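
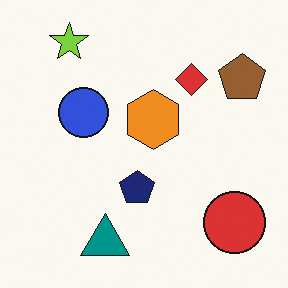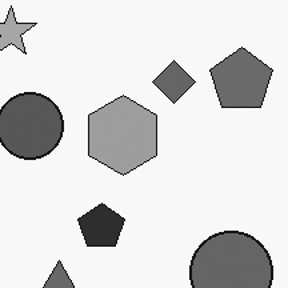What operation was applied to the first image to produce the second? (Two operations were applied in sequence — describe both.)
Converted to grayscale, then cropped to a modestly smaller region and rescaled.

All color is removed — every shape is now a shade of grey. The visible shapes are larger and the field of view is narrower; shapes near the original edges may be partly or wholly outside the frame — a crop-and-rescale.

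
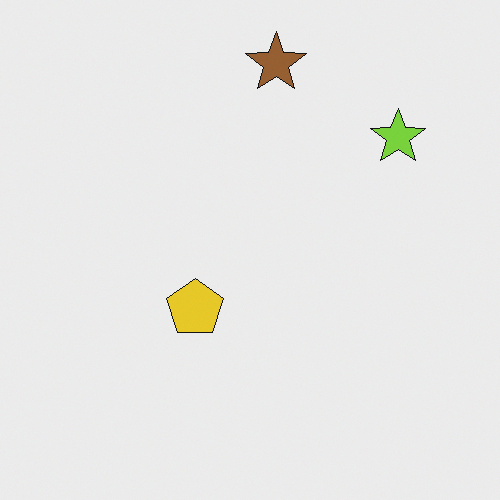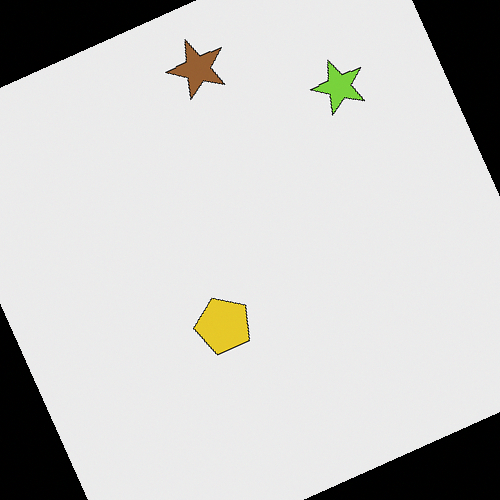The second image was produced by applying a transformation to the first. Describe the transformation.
This is the original image rotated counter-clockwise by a clearly visible amount.

Every shape is tilted by the same angle and the image corners show triangular fill wedges — a whole-image rotation by a non-right angle.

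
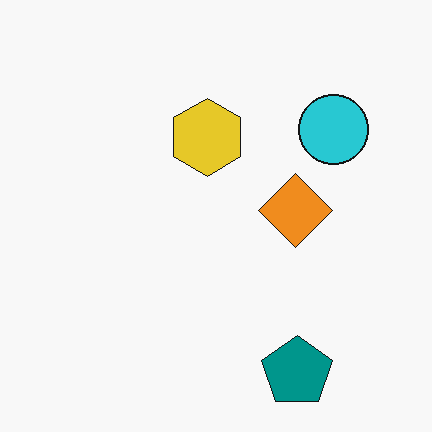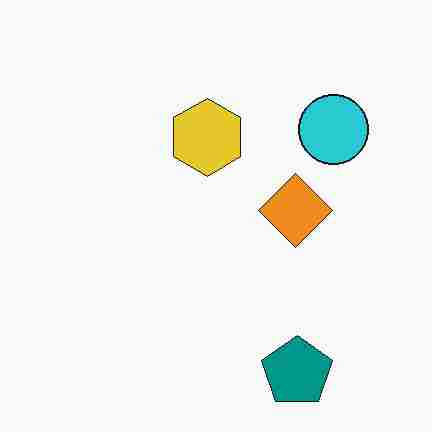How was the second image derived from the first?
The image was heavily JPEG-compressed with obvious blocking artifacts.

Blocky 8×8 compression artifacts appear around shape edges and the flat background shows ringing — characteristic JPEG degradation.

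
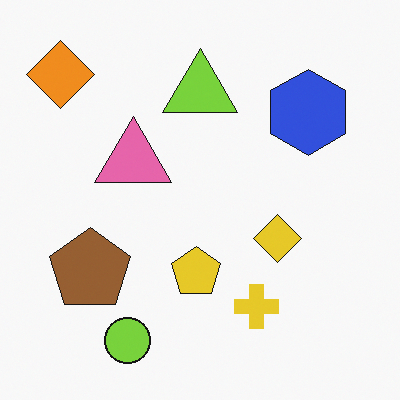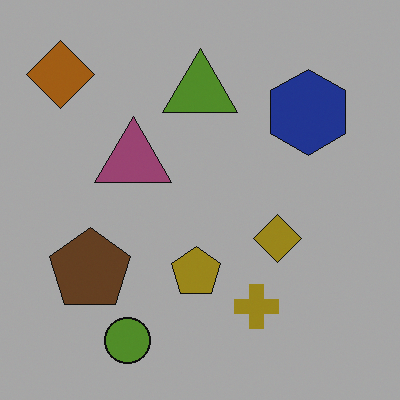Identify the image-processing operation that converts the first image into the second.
The image was darkened a lot.

Every pixel — background and shapes alike — is uniformly darkened.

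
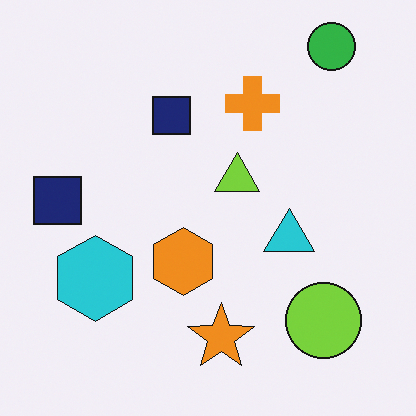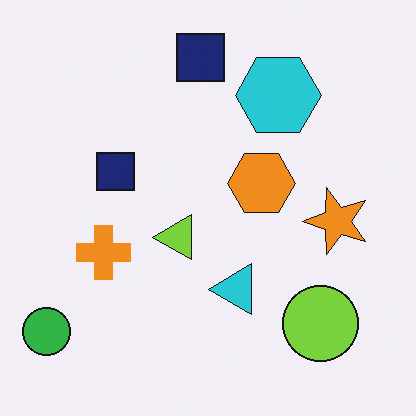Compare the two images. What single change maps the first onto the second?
The transformation is: transposed (reflected across the top-left ↔ bottom-right diagonal).

Shapes have swapped their row and column positions — what was in the top-right is now in the bottom-left — a diagonal reflection.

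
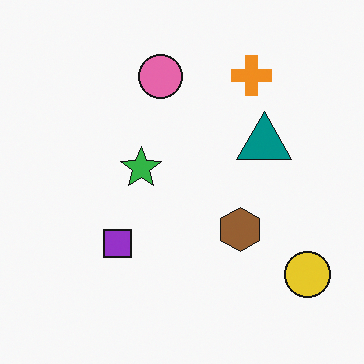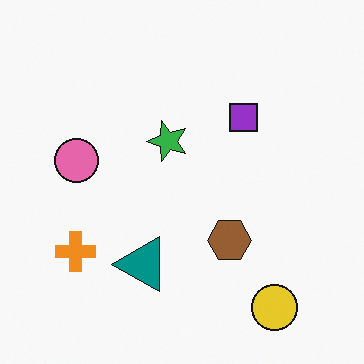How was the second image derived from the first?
This is the original image transposed (reflected across the top-left ↔ bottom-right diagonal).

Shapes have swapped their row and column positions — what was in the top-right is now in the bottom-left — a diagonal reflection.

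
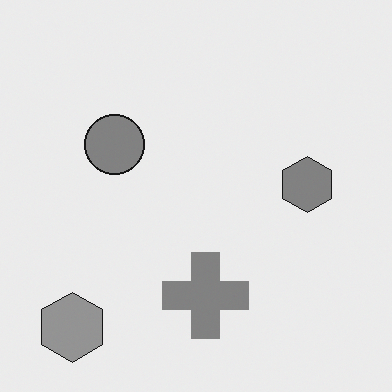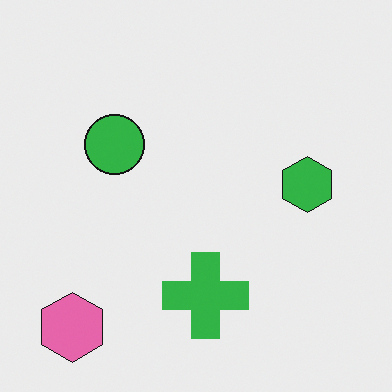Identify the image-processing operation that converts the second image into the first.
The image was converted to grayscale.

All color is removed — every shape is now a shade of grey.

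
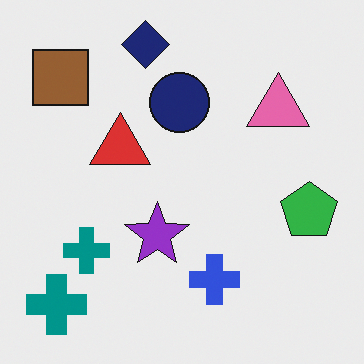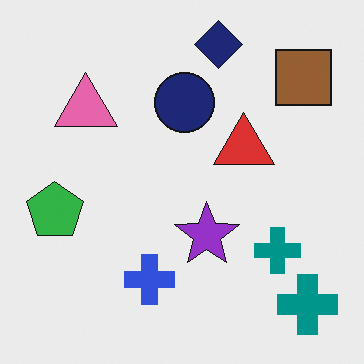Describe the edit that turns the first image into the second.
The transformation is: flipped horizontally (left ↔ right).

The green pentagon is in the right of the first image and the left of the second — shapes on opposite sides of the vertical midline have swapped in a mirror flip.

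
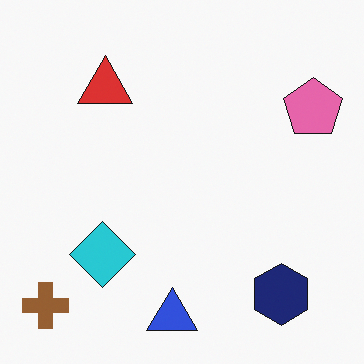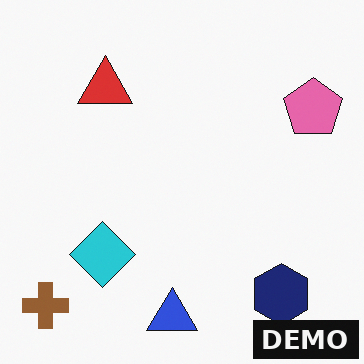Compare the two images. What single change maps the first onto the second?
The image was watermarked with the text "DEMO" in the lower-right corner.

A dark label reading "DEMO" appears in the lower-right corner.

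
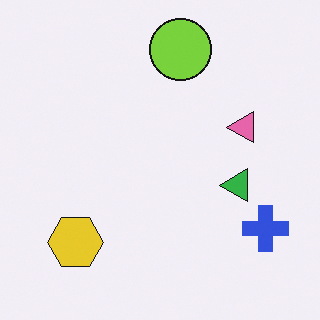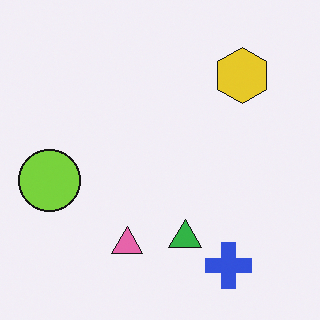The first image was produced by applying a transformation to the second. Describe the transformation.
This is the original image transposed (reflected across the top-left ↔ bottom-right diagonal).

Shapes have swapped their row and column positions — what was in the top-right is now in the bottom-left — a diagonal reflection.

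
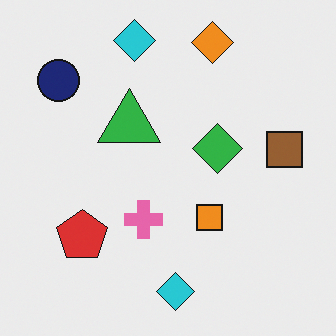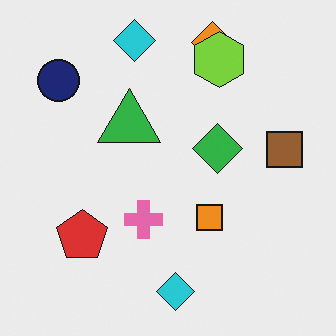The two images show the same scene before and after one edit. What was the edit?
It was overlaid with an additional lime hexagon.

A lime hexagon appears in the second image that is absent from the first.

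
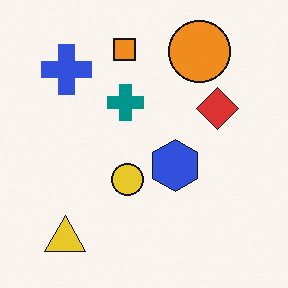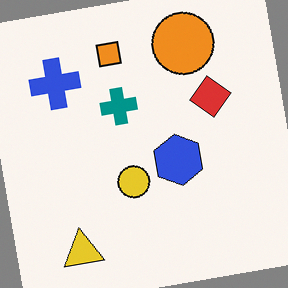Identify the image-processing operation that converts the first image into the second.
This is the original image rotated counter-clockwise by a slight angle.

Every shape is tilted by the same angle and the image corners show triangular fill wedges — a whole-image rotation by a non-right angle.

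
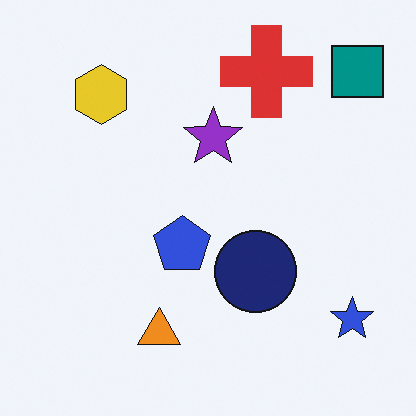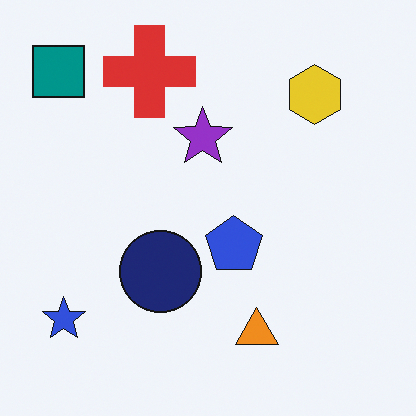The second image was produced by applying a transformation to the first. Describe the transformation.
The second image is the first flipped horizontally (left ↔ right).

The teal square is in the top-right of the first image and the top-left of the second — shapes on opposite sides of the vertical midline have swapped in a mirror flip.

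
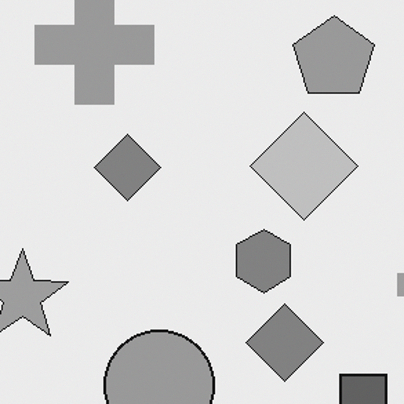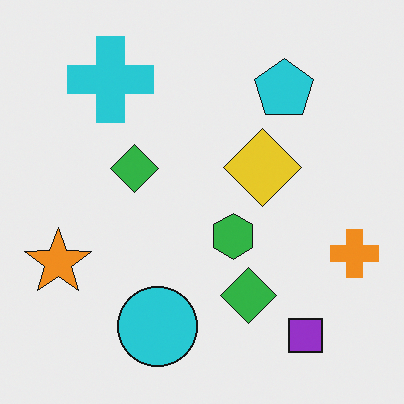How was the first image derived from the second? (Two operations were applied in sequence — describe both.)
The image was cropped to a modestly smaller region and rescaled, then converted to grayscale.

The visible shapes are larger and the field of view is narrower; shapes near the original edges may be partly or wholly outside the frame — a crop-and-rescale. All color is removed — every shape is now a shade of grey.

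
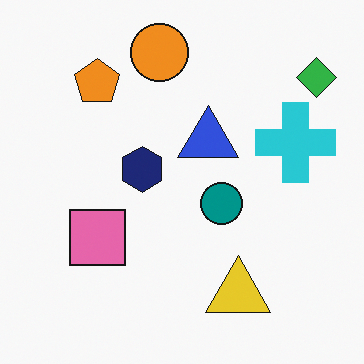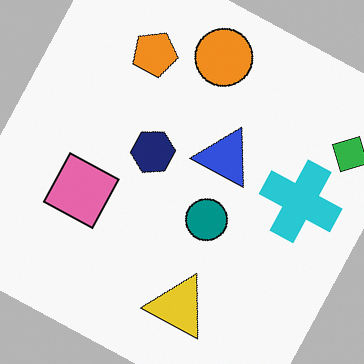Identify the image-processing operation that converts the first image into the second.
This is the original image rotated clockwise by a clearly visible amount.

Every shape is tilted by the same angle and the image corners show triangular fill wedges — a whole-image rotation by a non-right angle.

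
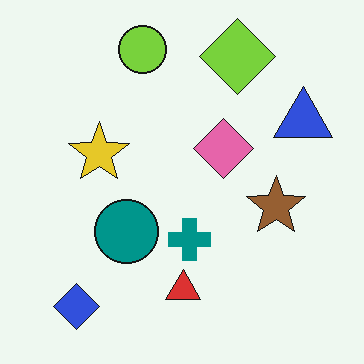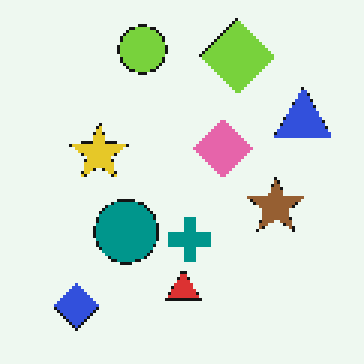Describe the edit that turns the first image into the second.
The second image is the first mildly pixelated.

Shapes are reduced to large square blocks; fine edges and outlines are lost — a downscale-then-upscale (mosaic) effect.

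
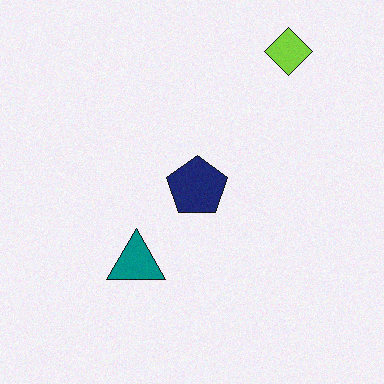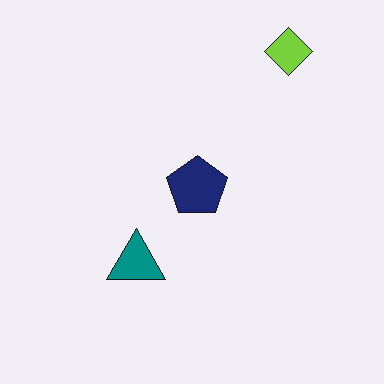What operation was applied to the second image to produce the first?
This is the original image degraded with light additive noise.

Random speckle covers the whole image, including the flat background.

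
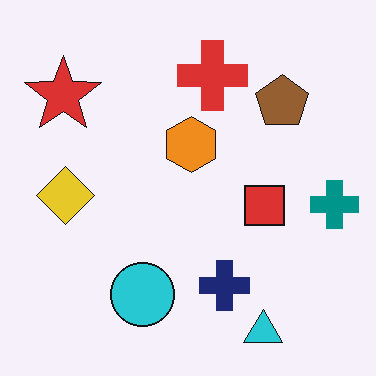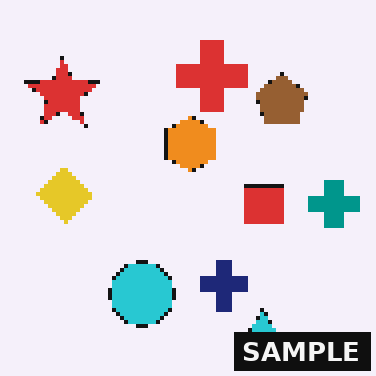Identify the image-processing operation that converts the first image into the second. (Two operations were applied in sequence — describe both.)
The transformation is: mildly pixelated, then watermarked with the text "SAMPLE" in the lower-right corner.

Shapes are reduced to large square blocks; fine edges and outlines are lost — a downscale-then-upscale (mosaic) effect. A dark label reading "SAMPLE" appears in the lower-right corner.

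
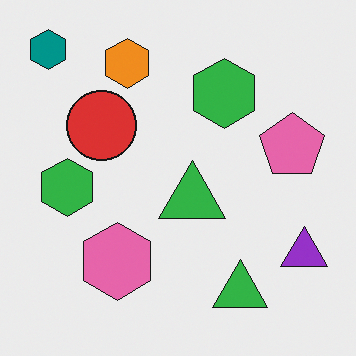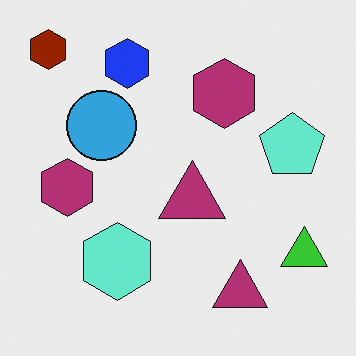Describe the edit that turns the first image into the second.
It was hue-shifted by a large amount.

Every shape's color has rotated by the same amount around the hue wheel — a uniform hue shift.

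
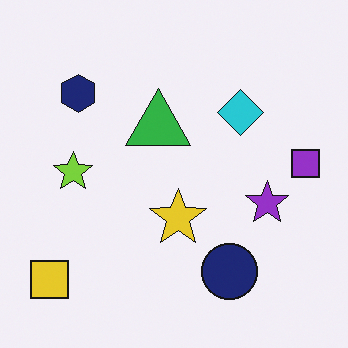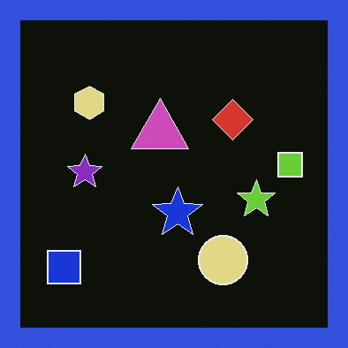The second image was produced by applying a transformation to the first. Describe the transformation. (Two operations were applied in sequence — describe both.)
The second image is the first color-inverted (negative), then framed with a blue border.

The light background has become dark and every shape's color is its complement — a photographic negative. A solid blue frame runs around the edge of the second image, with the content slightly shrunk inside it.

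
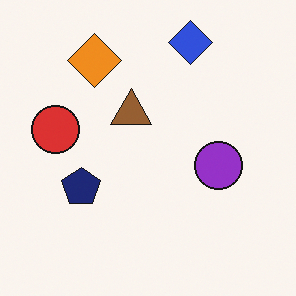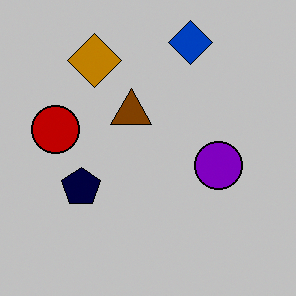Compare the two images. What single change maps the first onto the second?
The second image is the first heavily posterized to just a handful of flat colors.

Each flat color has snapped to a coarser quantized level — most visibly, the near-white background has dropped to a flat grey.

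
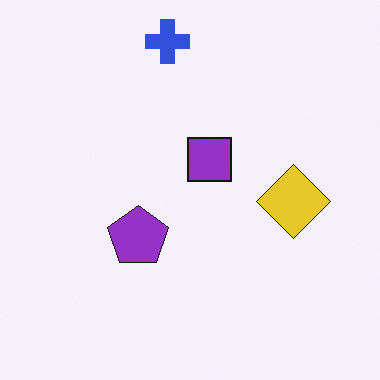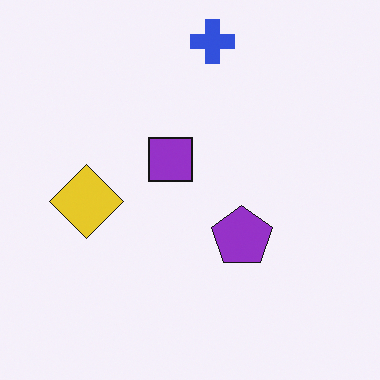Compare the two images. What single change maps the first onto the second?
The transformation is: flipped horizontally (left ↔ right).

The yellow diamond is in the right of the first image and the left of the second — shapes on opposite sides of the vertical midline have swapped in a mirror flip.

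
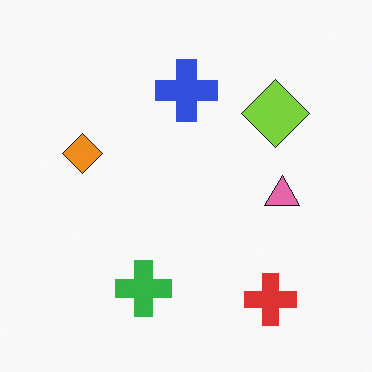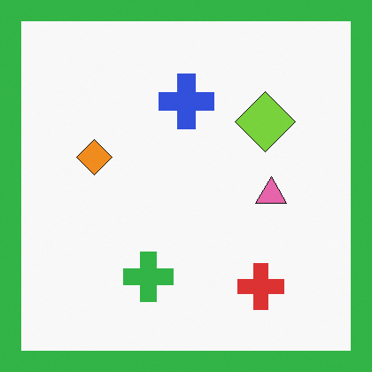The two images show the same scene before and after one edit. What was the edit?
It was framed with a green border.

A solid green frame runs around the edge of the second image, with the content slightly shrunk inside it.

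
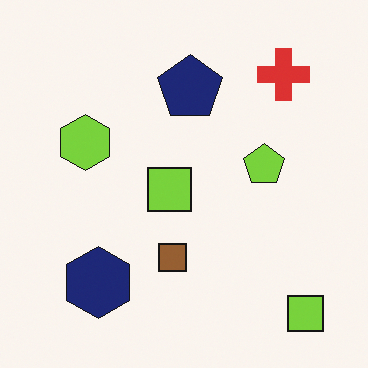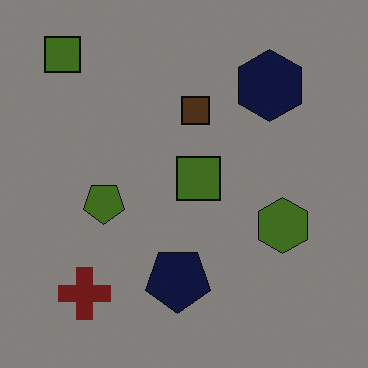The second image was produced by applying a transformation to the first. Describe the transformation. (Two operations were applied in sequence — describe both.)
The second image is the first rotated 180°, then noticeably darkened.

The red cross sits in the top-right of the first image and the bottom-left of the second — consistent with a whole-image 180° rotation. Every pixel — background and shapes alike — is uniformly darkened.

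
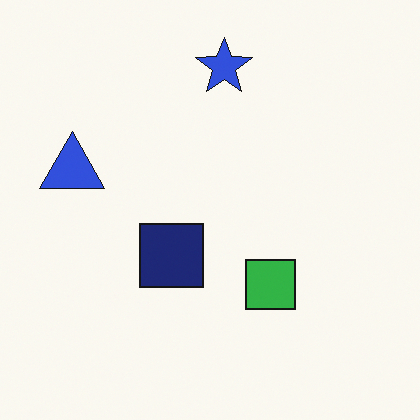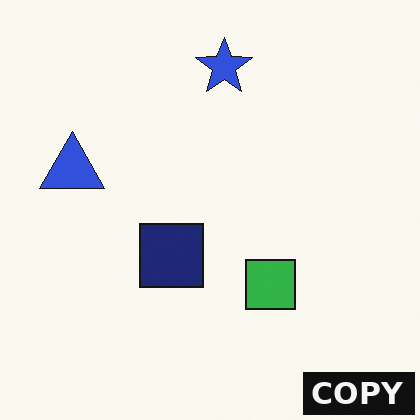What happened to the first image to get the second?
The image was watermarked with the text "COPY" in the lower-right corner.

A dark label reading "COPY" appears in the lower-right corner.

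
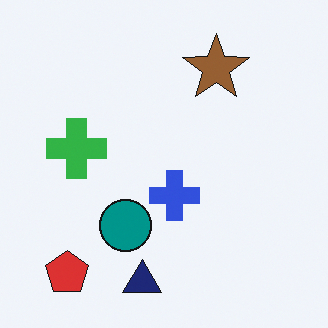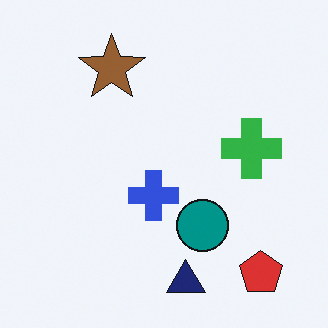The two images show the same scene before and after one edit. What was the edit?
The image was flipped horizontally (left ↔ right).

The red pentagon is in the bottom-left of the first image and the bottom-right of the second — shapes on opposite sides of the vertical midline have swapped in a mirror flip.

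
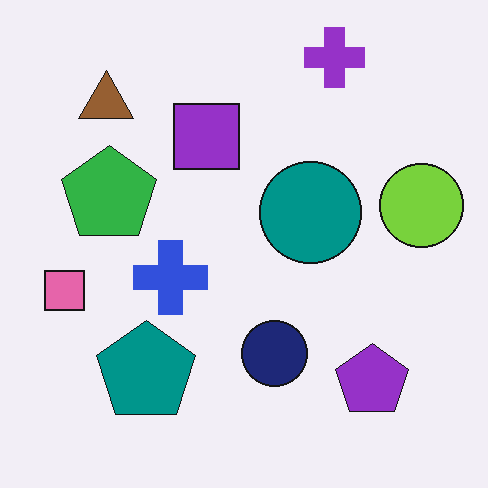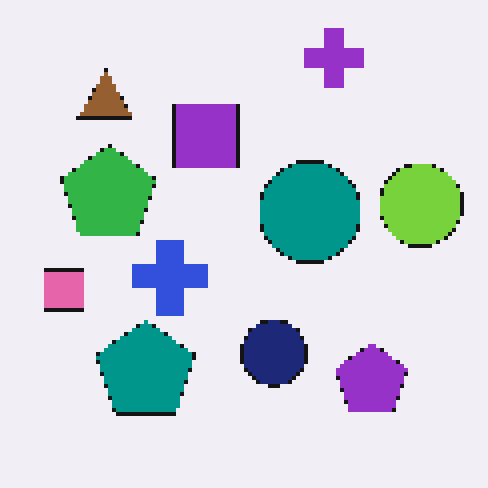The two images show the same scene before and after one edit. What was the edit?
The second image is the first lightly pixelated (a mild mosaic effect).

Shapes are reduced to large square blocks; fine edges and outlines are lost — a downscale-then-upscale (mosaic) effect.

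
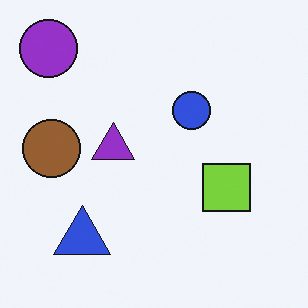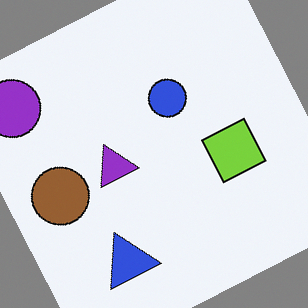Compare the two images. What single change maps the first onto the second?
Rotated counter-clockwise by a moderate amount.

Every shape is tilted by the same angle and the image corners show triangular fill wedges — a whole-image rotation by a non-right angle.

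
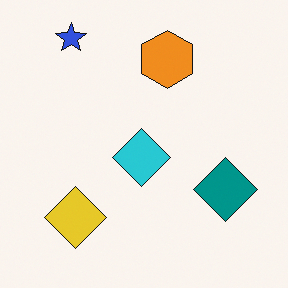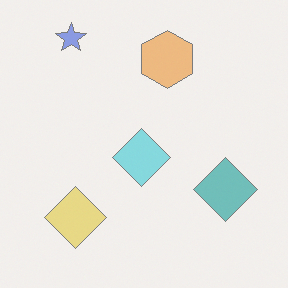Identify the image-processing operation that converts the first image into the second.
The image was given much lower contrast.

Tones are pushed toward mid-grey across the whole image — a global contrast change.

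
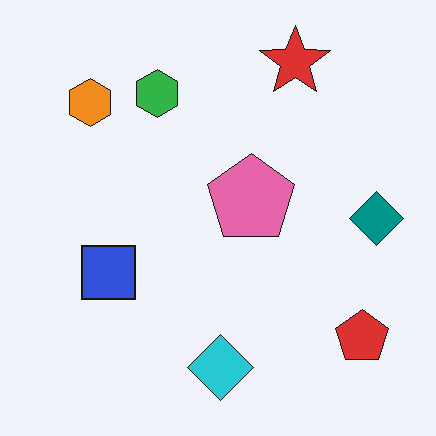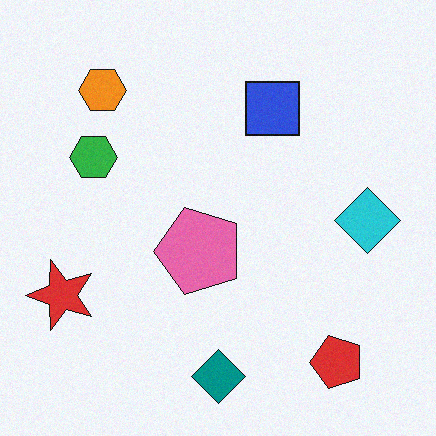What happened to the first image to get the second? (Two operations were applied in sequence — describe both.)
The image was transposed (reflected across the top-left ↔ bottom-right diagonal), then degraded with light additive noise.

Shapes have swapped their row and column positions — what was in the top-right is now in the bottom-left — a diagonal reflection. Random speckle covers the whole image, including the flat background.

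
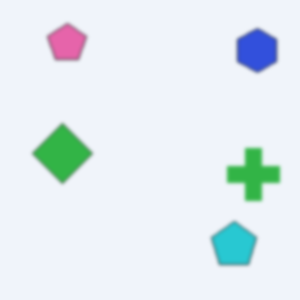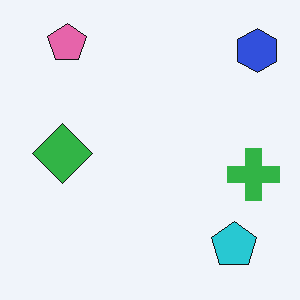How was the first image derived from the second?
Slightly softened.

Shape edges and outlines are uniformly softened across the whole image.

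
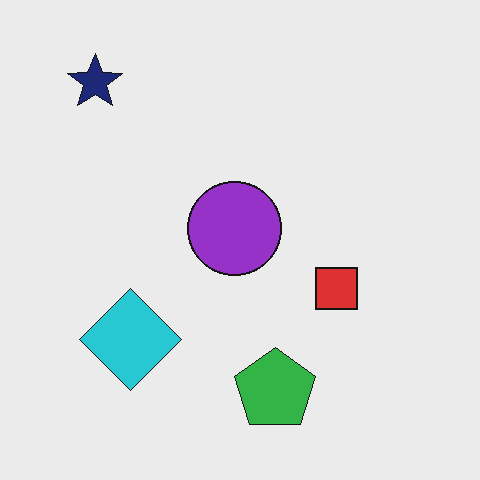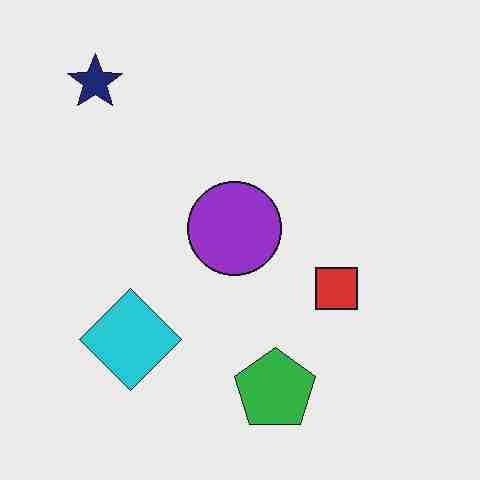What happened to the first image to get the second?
The second image is the first heavily JPEG-compressed with obvious blocking artifacts.

Blocky 8×8 compression artifacts appear around shape edges and the flat background shows ringing — characteristic JPEG degradation.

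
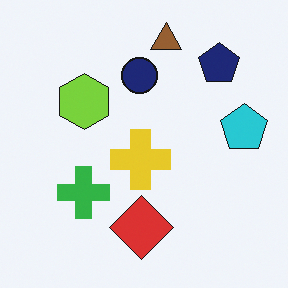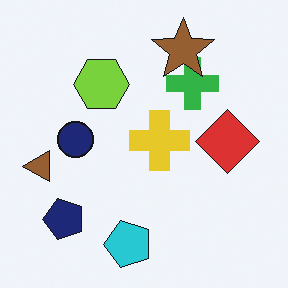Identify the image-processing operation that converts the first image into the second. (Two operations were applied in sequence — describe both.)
The image was transposed (reflected across the top-left ↔ bottom-right diagonal), then overlaid with an additional brown star.

Shapes have swapped their row and column positions — what was in the top-right is now in the bottom-left — a diagonal reflection. A brown star appears in the second image that is absent from the first.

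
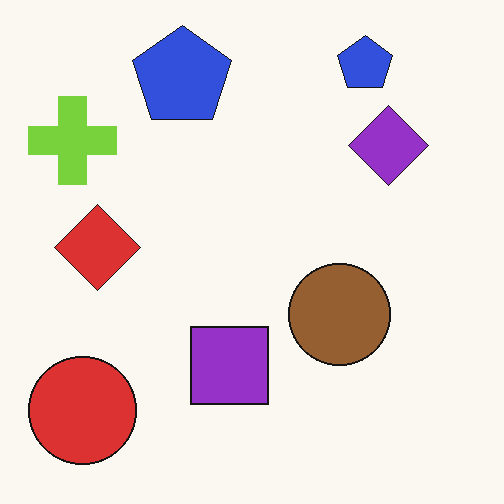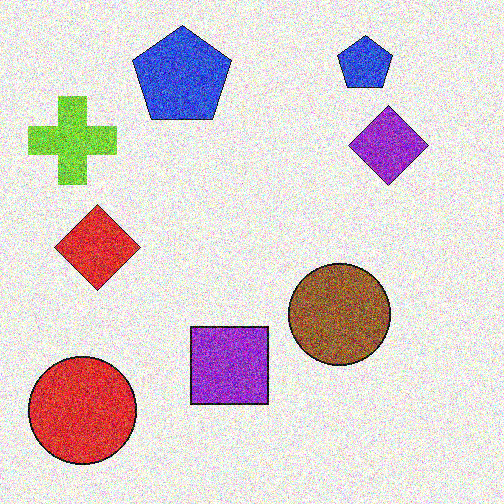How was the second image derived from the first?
This is the original image degraded with strong gaussian noise.

Random speckle covers the whole image, including the flat background.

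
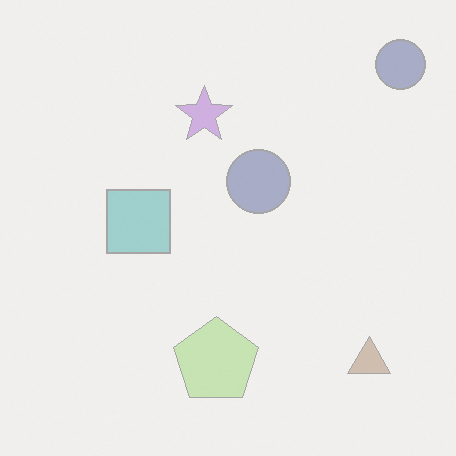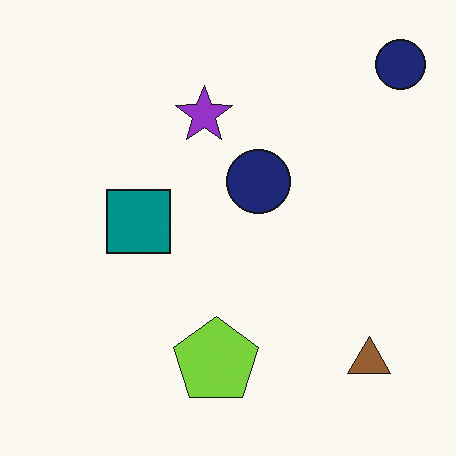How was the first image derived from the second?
The transformation is: washed out (contrast reduced).

Tones are pushed toward mid-grey across the whole image — a global contrast change.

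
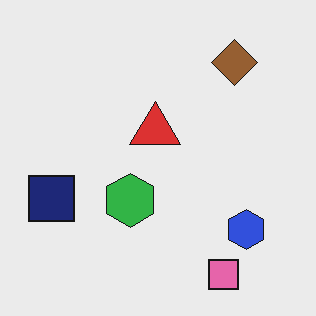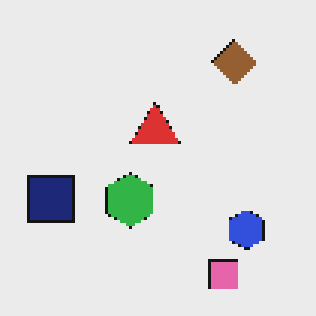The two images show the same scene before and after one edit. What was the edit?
The image was lightly pixelated (a mild mosaic effect).

Shapes are reduced to large square blocks; fine edges and outlines are lost — a downscale-then-upscale (mosaic) effect.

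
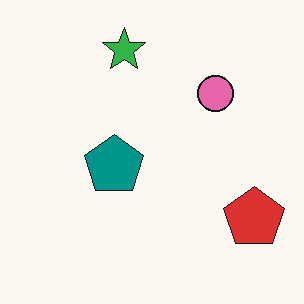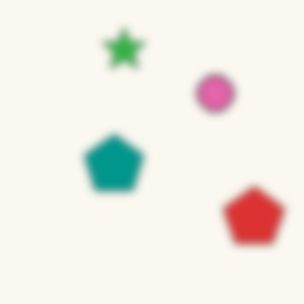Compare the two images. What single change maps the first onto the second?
This is the original image noticeably gaussian-blurred.

Shape edges and outlines are uniformly softened across the whole image.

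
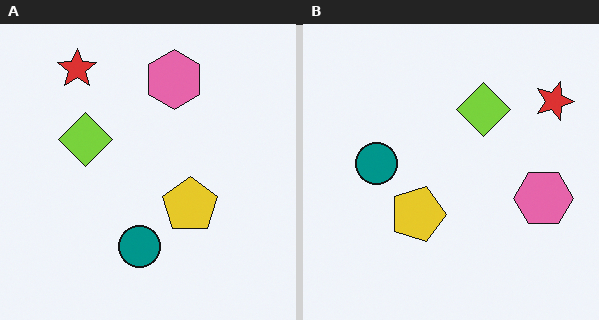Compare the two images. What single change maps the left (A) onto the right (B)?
The transformation is: rotated 90° clockwise.

The red star sits in the top-left of the left (A) image and the top-right of the right (B) — consistent with a whole-image 90° clockwise rotation.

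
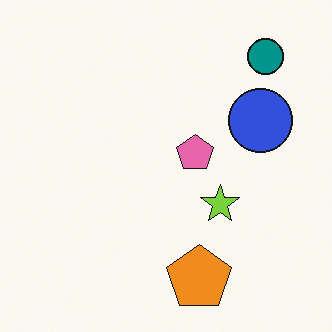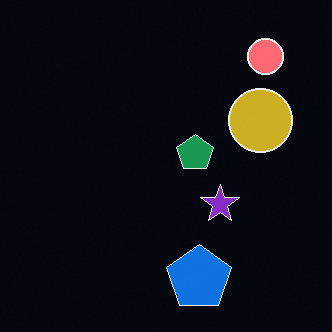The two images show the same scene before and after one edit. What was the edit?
The image was color-inverted (negative).

The light background has become dark and every shape's color is its complement — a photographic negative.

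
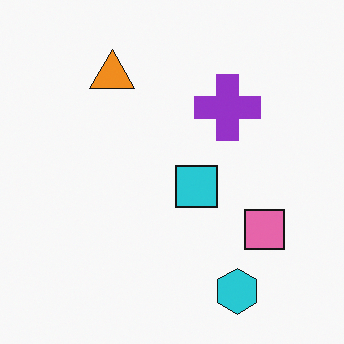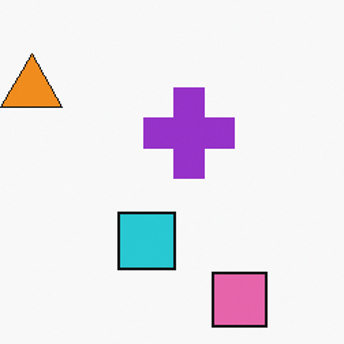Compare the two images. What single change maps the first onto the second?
The transformation is: cropped slightly and scaled back up.

The visible shapes are larger and the field of view is narrower; shapes near the original edges may be partly or wholly outside the frame — a crop-and-rescale.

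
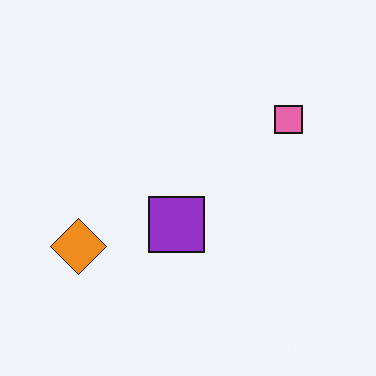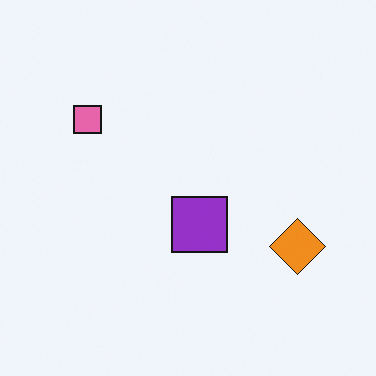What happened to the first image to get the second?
The transformation is: flipped horizontally (left ↔ right).

The orange diamond is in the left of the first image and the right of the second — shapes on opposite sides of the vertical midline have swapped in a mirror flip.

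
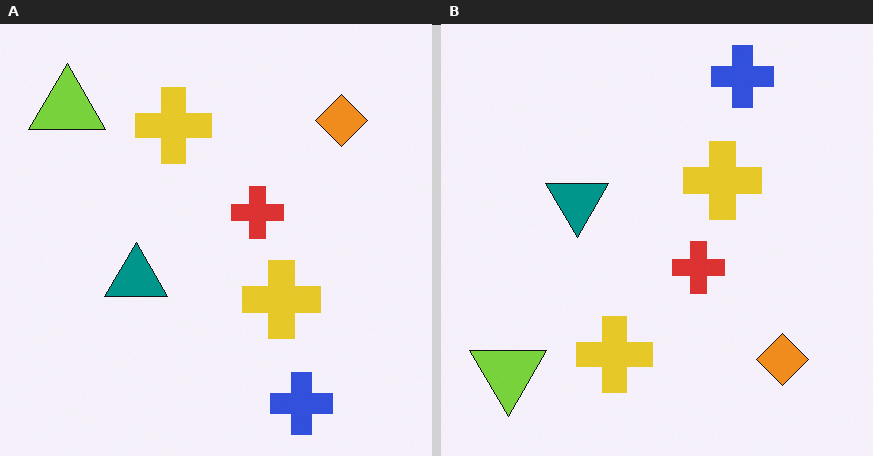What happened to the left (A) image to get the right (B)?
The transformation is: flipped vertically (top ↔ bottom).

The blue cross is in the bottom-right of the left (A) image and the top-right of the right (B) — shapes on opposite sides of the horizontal midline have swapped in a mirror flip.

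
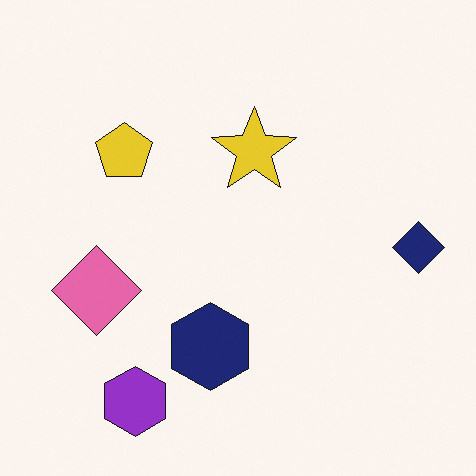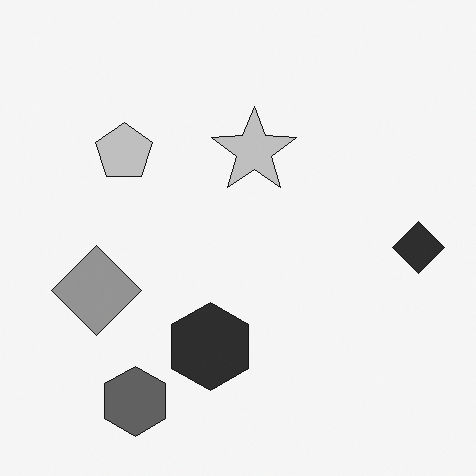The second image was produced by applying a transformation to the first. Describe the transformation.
The second image is the first converted to grayscale.

All color is removed — every shape is now a shade of grey.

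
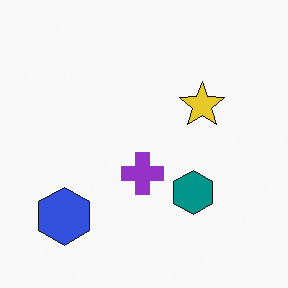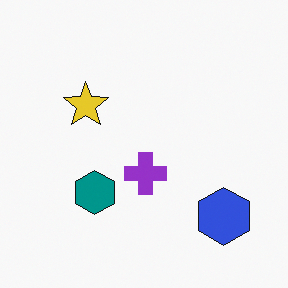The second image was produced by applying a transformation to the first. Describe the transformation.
The transformation is: flipped horizontally (left ↔ right).

The blue hexagon is in the bottom-left of the first image and the bottom-right of the second — shapes on opposite sides of the vertical midline have swapped in a mirror flip.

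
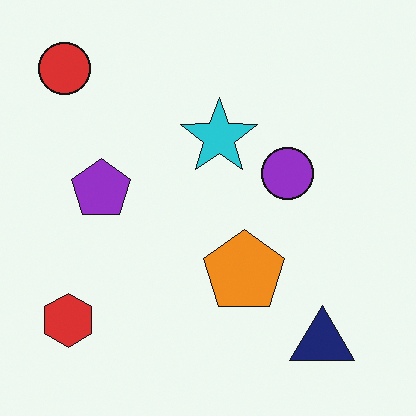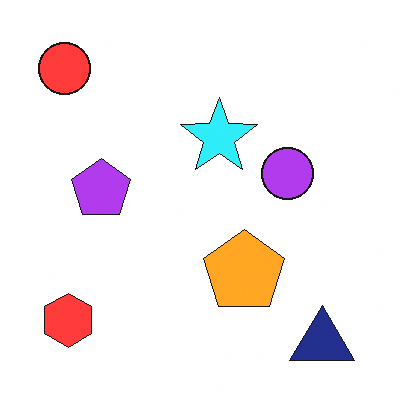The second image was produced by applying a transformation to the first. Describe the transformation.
The second image is the first brightened a little.

Every pixel — background and shapes alike — is uniformly brightened.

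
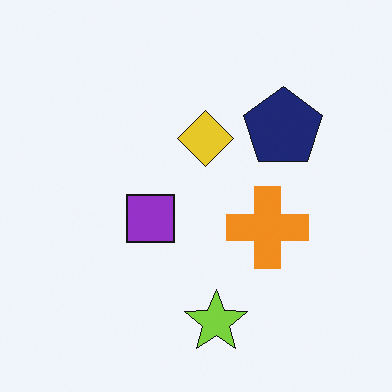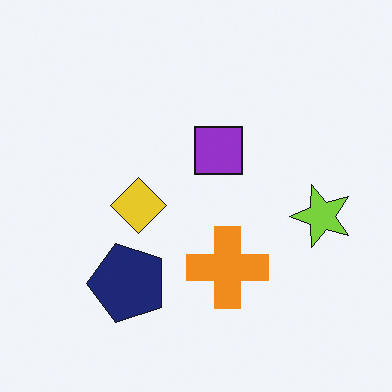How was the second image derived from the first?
The image was transposed (reflected across the top-left ↔ bottom-right diagonal).

Shapes have swapped their row and column positions — what was in the top-right is now in the bottom-left — a diagonal reflection.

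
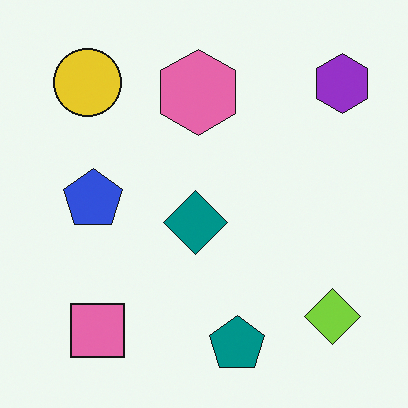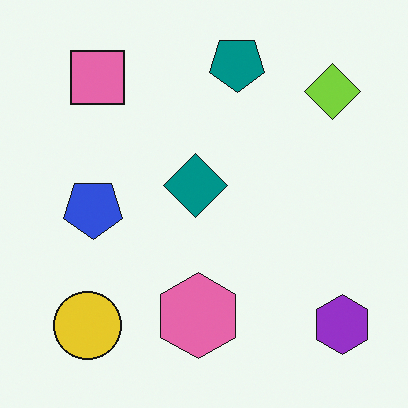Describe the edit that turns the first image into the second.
The image was flipped vertically (top ↔ bottom).

The teal pentagon is in the bottom of the first image and the top of the second — shapes on opposite sides of the horizontal midline have swapped in a mirror flip.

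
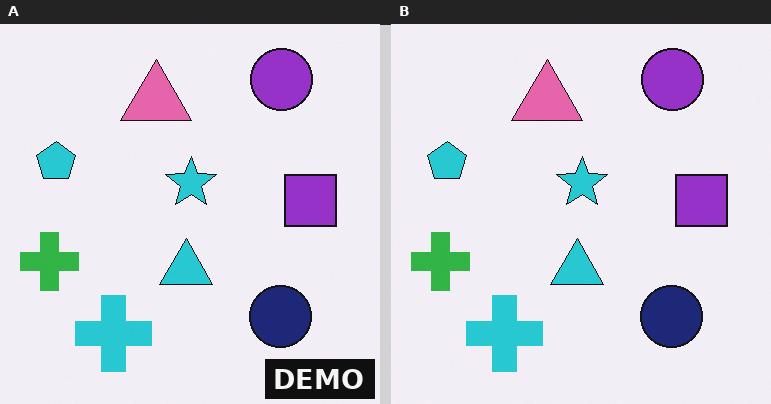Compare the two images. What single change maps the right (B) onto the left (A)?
The left (A) image is the right (B) watermarked with the text "DEMO" in the lower-right corner.

A dark label reading "DEMO" appears in the lower-right corner.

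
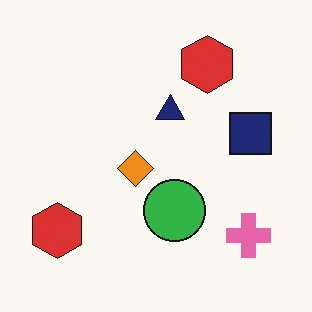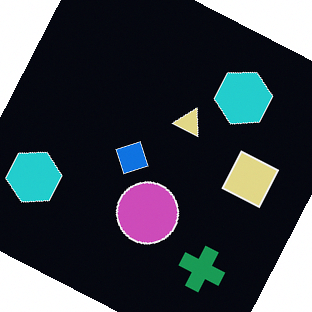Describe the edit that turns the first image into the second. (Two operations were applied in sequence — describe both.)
The transformation is: rotated clockwise by a clearly visible amount, then color-inverted (negative).

Every shape is tilted by the same angle and the image corners show triangular fill wedges — a whole-image rotation by a non-right angle. The light background has become dark and every shape's color is its complement — a photographic negative.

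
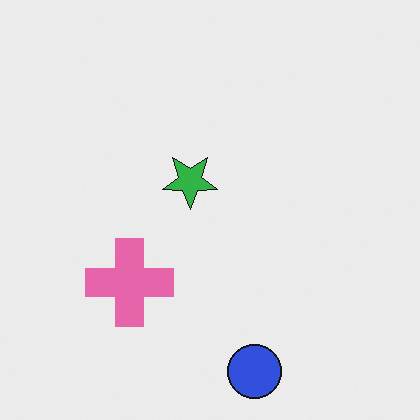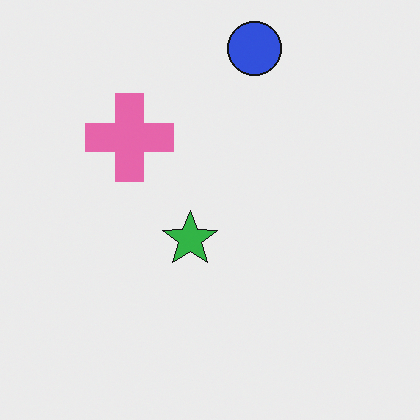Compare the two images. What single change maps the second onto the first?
The transformation is: flipped vertically (top ↔ bottom).

The blue circle is in the top of the second image and the bottom of the first — shapes on opposite sides of the horizontal midline have swapped in a mirror flip.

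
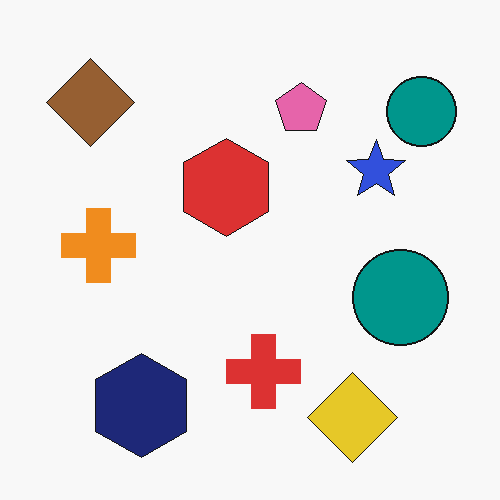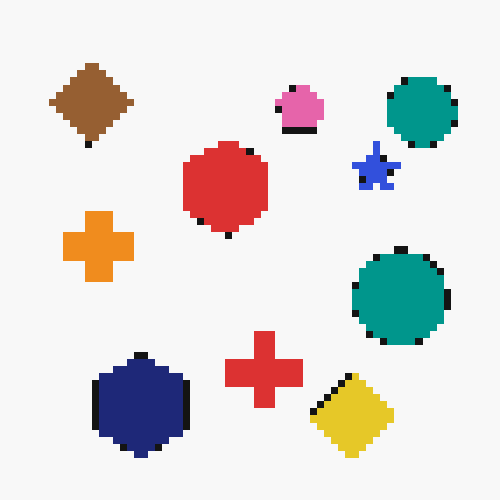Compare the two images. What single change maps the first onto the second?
The image was moderately pixelated.

Shapes are reduced to large square blocks; fine edges and outlines are lost — a downscale-then-upscale (mosaic) effect.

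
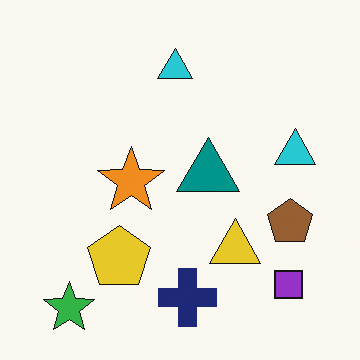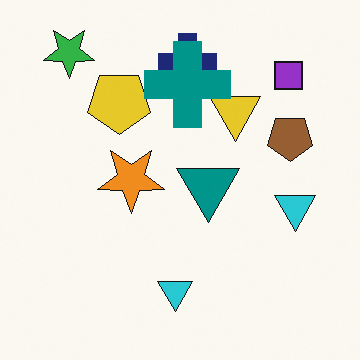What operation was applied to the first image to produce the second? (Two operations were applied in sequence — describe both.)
It was flipped vertically (top ↔ bottom), then overlaid with an additional teal cross.

The green star is in the bottom-left of the first image and the top-left of the second — shapes on opposite sides of the horizontal midline have swapped in a mirror flip. A teal cross appears in the second image that is absent from the first.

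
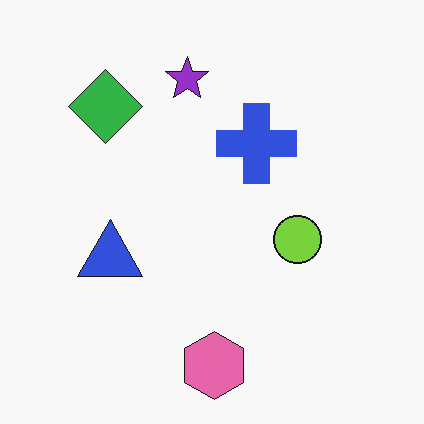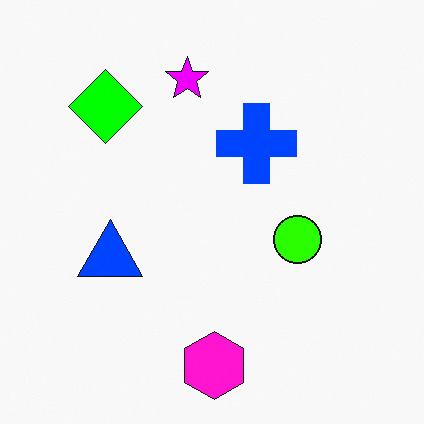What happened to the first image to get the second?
The second image is the first heavily oversaturated.

All colors are more vivid — a global saturation change.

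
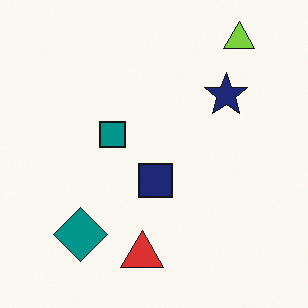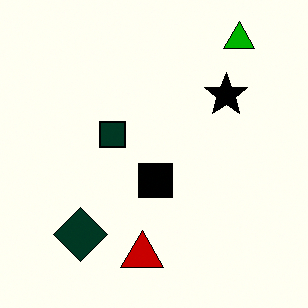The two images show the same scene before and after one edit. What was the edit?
It was given much higher contrast.

Tones are pushed away from mid-grey across the whole image — a global contrast change.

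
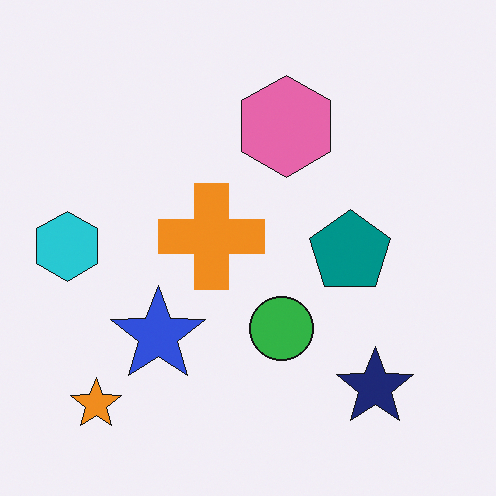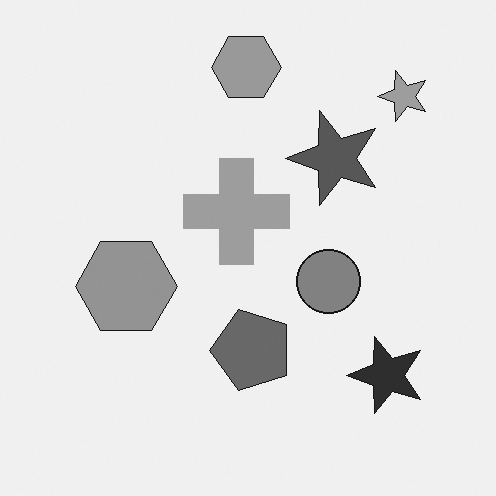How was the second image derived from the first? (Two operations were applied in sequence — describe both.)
The image was transposed (reflected across the top-left ↔ bottom-right diagonal), then converted to grayscale.

Shapes have swapped their row and column positions — what was in the top-right is now in the bottom-left — a diagonal reflection. All color is removed — every shape is now a shade of grey.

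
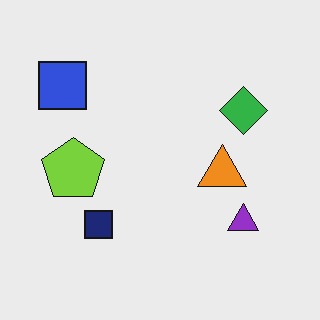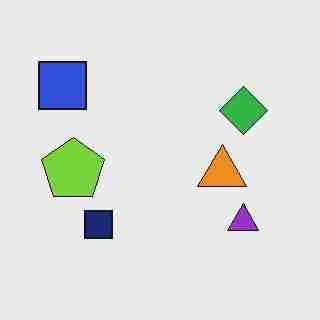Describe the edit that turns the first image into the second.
Heavily JPEG-compressed with obvious blocking artifacts.

Blocky 8×8 compression artifacts appear around shape edges and the flat background shows ringing — characteristic JPEG degradation.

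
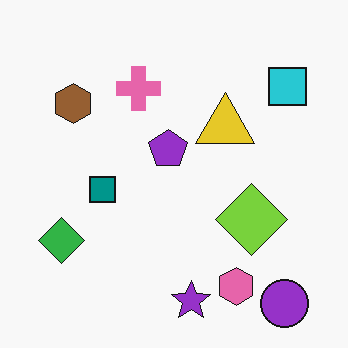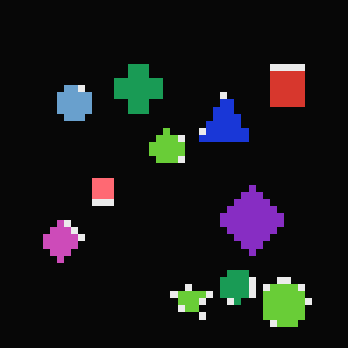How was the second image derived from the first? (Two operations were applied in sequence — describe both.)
The transformation is: moderately pixelated, then color-inverted (negative).

Shapes are reduced to large square blocks; fine edges and outlines are lost — a downscale-then-upscale (mosaic) effect. The light background has become dark and every shape's color is its complement — a photographic negative.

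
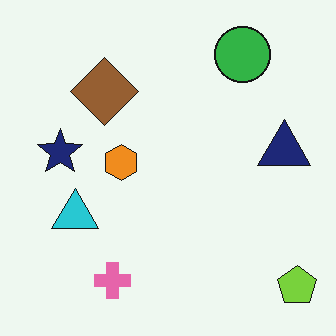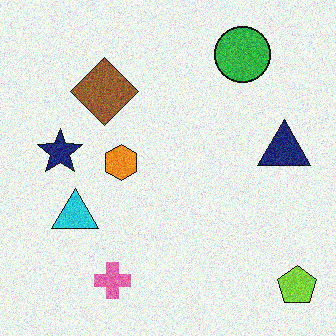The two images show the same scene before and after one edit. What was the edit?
The image was degraded with moderate additive noise.

Random speckle covers the whole image, including the flat background.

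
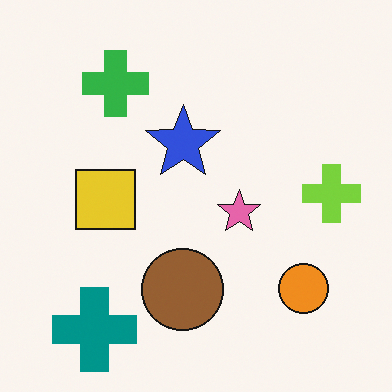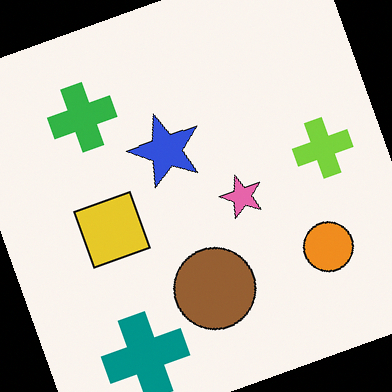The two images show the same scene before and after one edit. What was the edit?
The transformation is: rotated counter-clockwise by a clearly visible amount.

Every shape is tilted by the same angle and the image corners show triangular fill wedges — a whole-image rotation by a non-right angle.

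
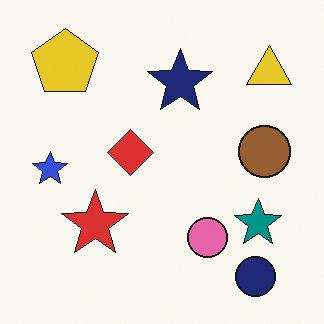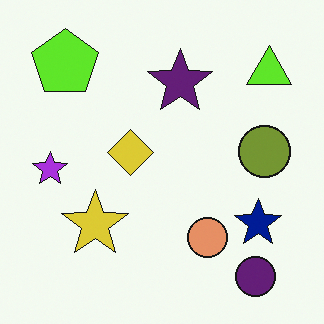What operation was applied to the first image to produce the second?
Hue-shifted by a small amount.

Every shape's color has rotated by the same amount around the hue wheel — a uniform hue shift.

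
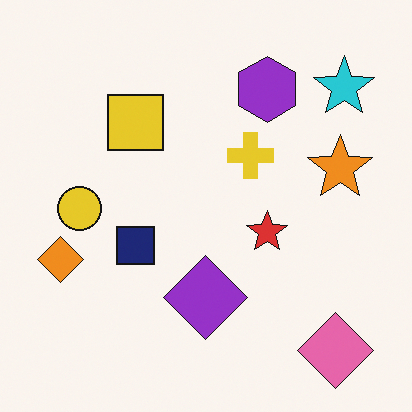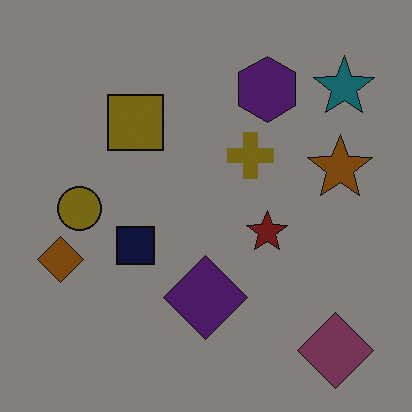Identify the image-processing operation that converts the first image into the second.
This is the original image substantially darkened.

Every pixel — background and shapes alike — is uniformly darkened.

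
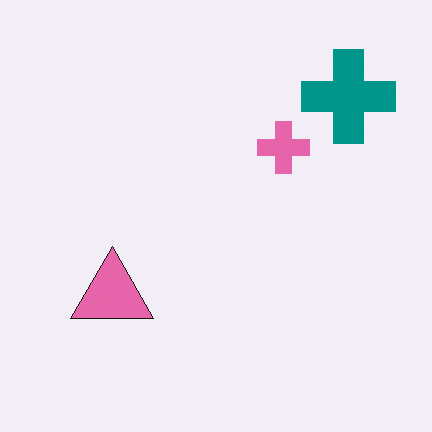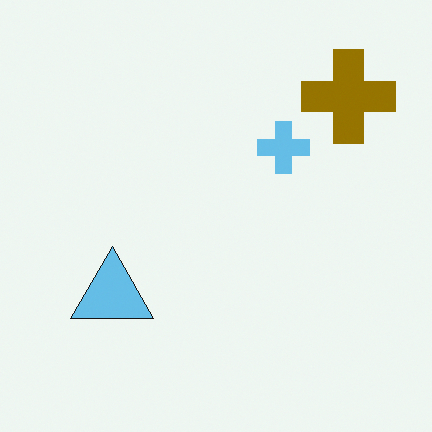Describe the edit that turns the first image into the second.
This is the original image hue-shifted through roughly half the color wheel.

Every shape's color has rotated by the same amount around the hue wheel — a uniform hue shift.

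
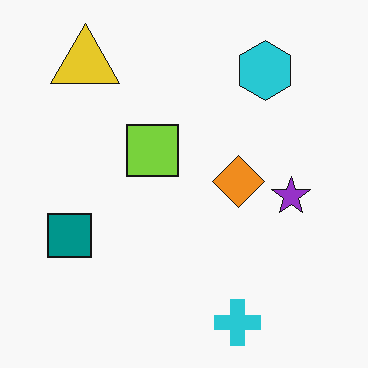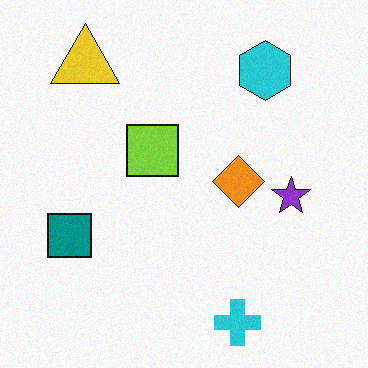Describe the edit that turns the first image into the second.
This is the original image degraded with a light layer of grain.

Random speckle covers the whole image, including the flat background.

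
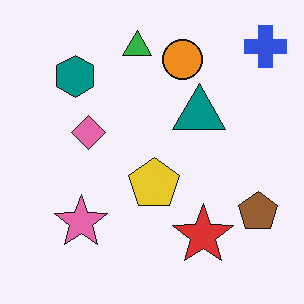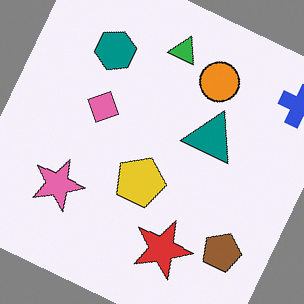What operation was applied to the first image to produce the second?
The image was rotated clockwise by a moderate amount.

Every shape is tilted by the same angle and the image corners show triangular fill wedges — a whole-image rotation by a non-right angle.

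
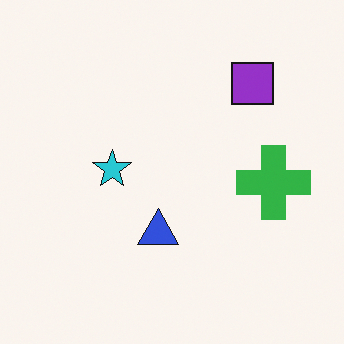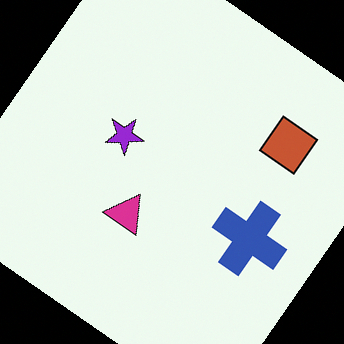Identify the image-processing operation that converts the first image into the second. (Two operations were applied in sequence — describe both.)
This is the original image hue-shifted noticeably, then rotated clockwise by a large amount — several tens of degrees.

Every shape's color has rotated by the same amount around the hue wheel — a uniform hue shift. Every shape is tilted by the same angle and the image corners show triangular fill wedges — a whole-image rotation by a non-right angle.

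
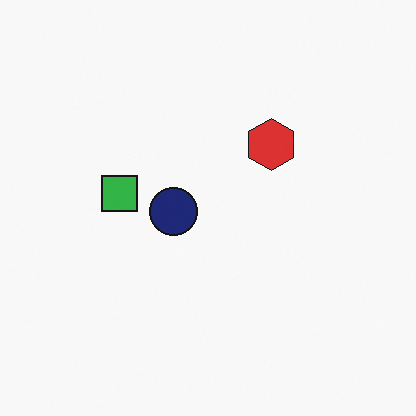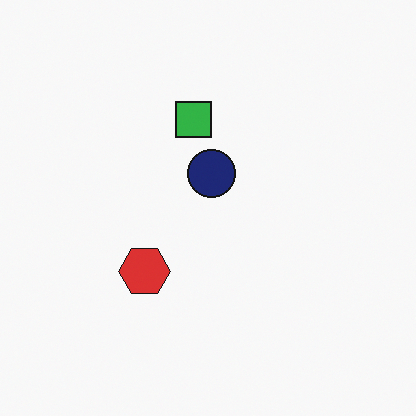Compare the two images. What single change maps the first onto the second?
It was transposed (reflected across the top-left ↔ bottom-right diagonal).

Shapes have swapped their row and column positions — what was in the top-right is now in the bottom-left — a diagonal reflection.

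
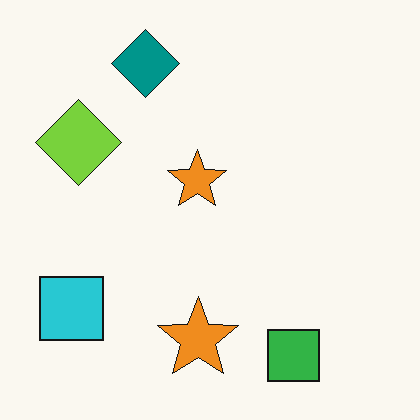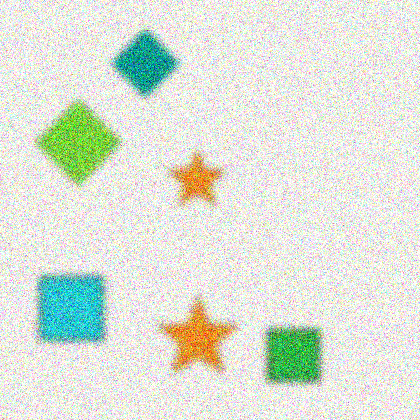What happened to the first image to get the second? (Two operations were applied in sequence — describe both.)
Noticeably gaussian-blurred, then degraded with heavy additive noise.

Shape edges and outlines are uniformly softened across the whole image. Random speckle covers the whole image, including the flat background.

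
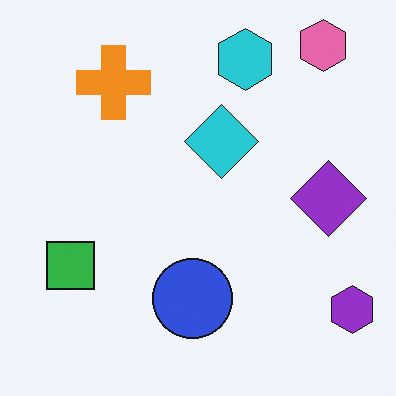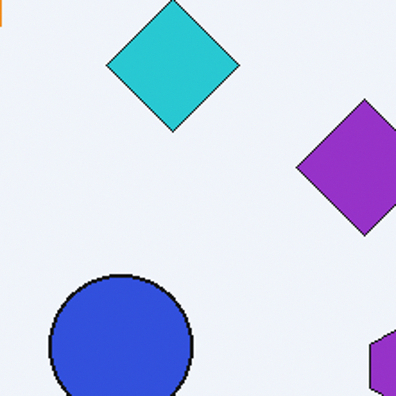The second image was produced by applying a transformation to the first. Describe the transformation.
It was cropped tightly and scaled back up.

The visible shapes are larger and the field of view is narrower; shapes near the original edges may be partly or wholly outside the frame — a crop-and-rescale.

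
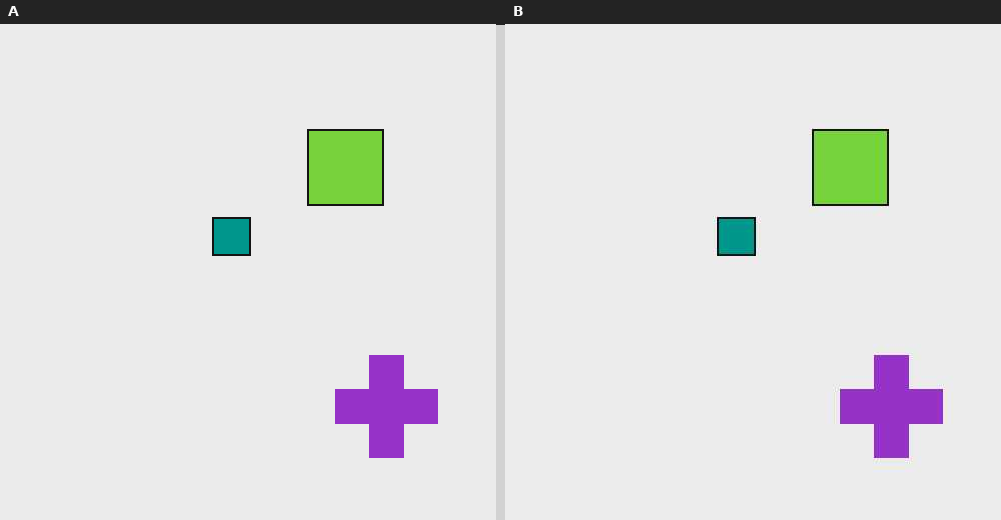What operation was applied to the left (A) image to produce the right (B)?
Given moderate JPEG compression.

Blocky 8×8 compression artifacts appear around shape edges and the flat background shows ringing — characteristic JPEG degradation.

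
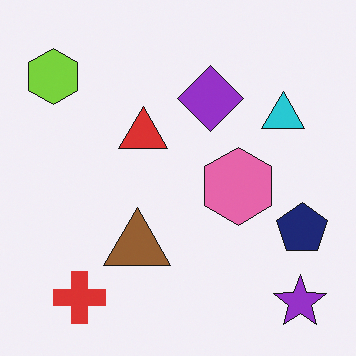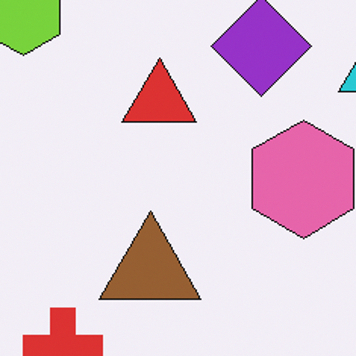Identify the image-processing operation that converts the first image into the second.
The second image is the first cropped to a modestly smaller region and rescaled.

The visible shapes are larger and the field of view is narrower; shapes near the original edges may be partly or wholly outside the frame — a crop-and-rescale.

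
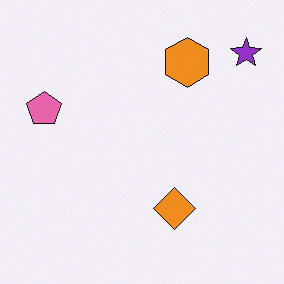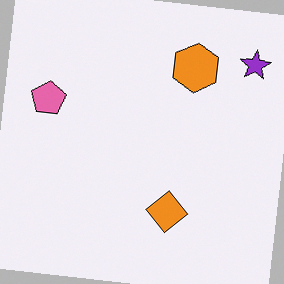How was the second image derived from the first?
This is the original image rotated clockwise by a few degrees.

Every shape is tilted by the same angle and the image corners show triangular fill wedges — a whole-image rotation by a non-right angle.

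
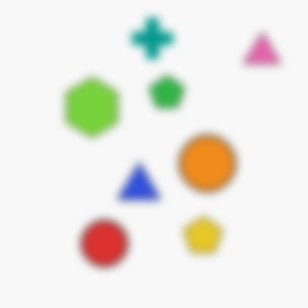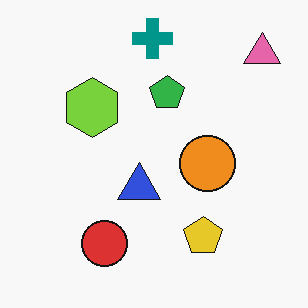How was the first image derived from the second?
Moderately blurred.

Shape edges and outlines are uniformly softened across the whole image.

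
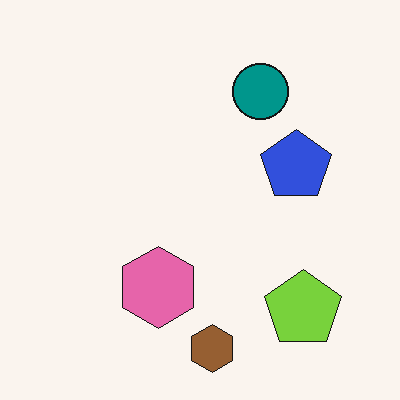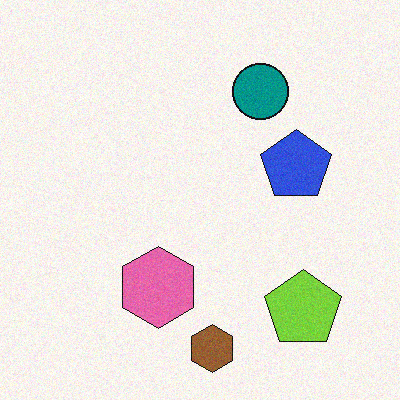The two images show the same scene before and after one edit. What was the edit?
It was degraded with light additive noise.

Random speckle covers the whole image, including the flat background.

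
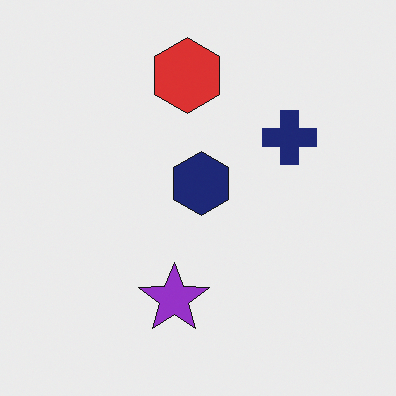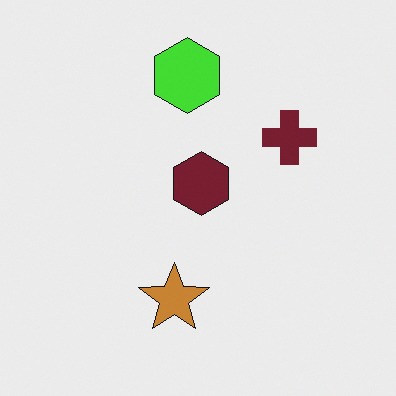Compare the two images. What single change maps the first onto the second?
The second image is the first hue-shifted through roughly a third of the color wheel.

Every shape's color has rotated by the same amount around the hue wheel — a uniform hue shift.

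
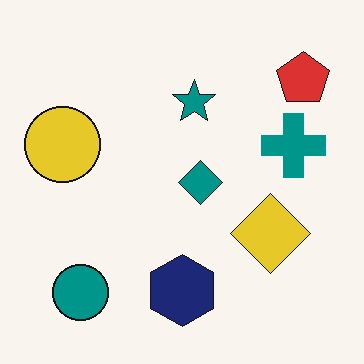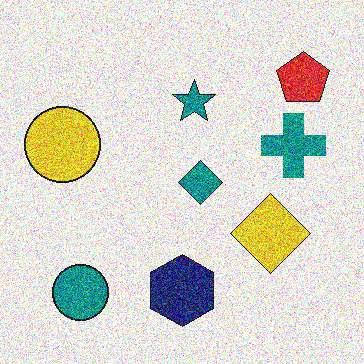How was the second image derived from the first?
Degraded with a thick layer of grain.

Random speckle covers the whole image, including the flat background.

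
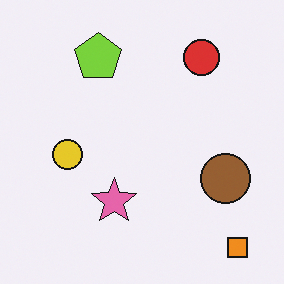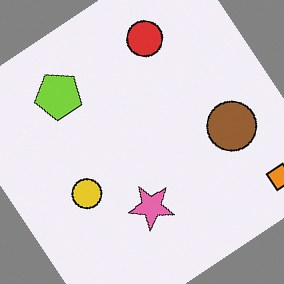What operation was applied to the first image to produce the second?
The second image is the first rotated counter-clockwise by a large amount — several tens of degrees.

Every shape is tilted by the same angle and the image corners show triangular fill wedges — a whole-image rotation by a non-right angle.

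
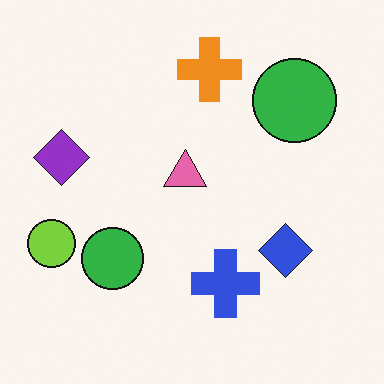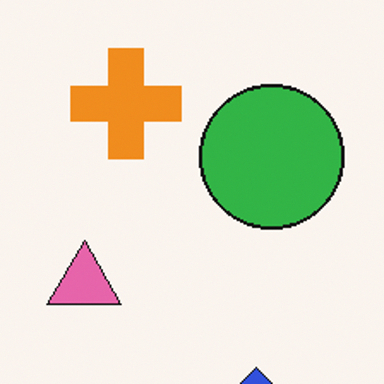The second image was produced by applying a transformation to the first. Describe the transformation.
The second image is the first cropped tightly and scaled back up.

The visible shapes are larger and the field of view is narrower; shapes near the original edges may be partly or wholly outside the frame — a crop-and-rescale.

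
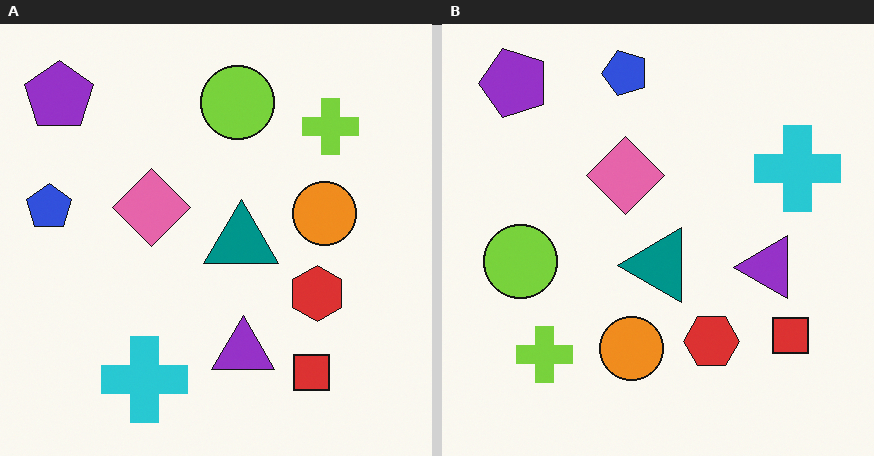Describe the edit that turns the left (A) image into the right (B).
Transposed (reflected across the top-left ↔ bottom-right diagonal).

Shapes have swapped their row and column positions — what was in the top-right is now in the bottom-left — a diagonal reflection.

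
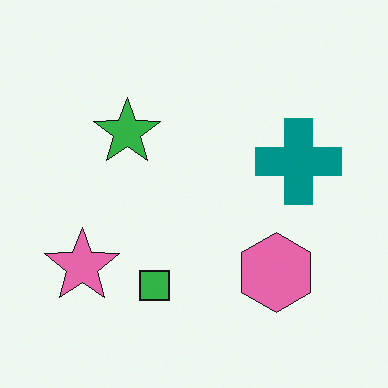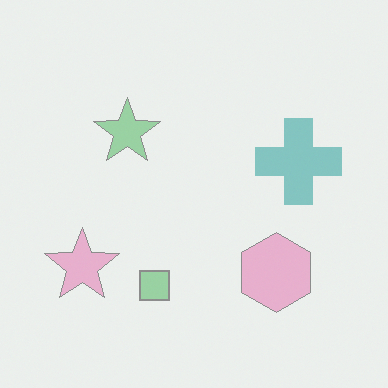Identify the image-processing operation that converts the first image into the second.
The transformation is: given much lower contrast.

Tones are pushed toward mid-grey across the whole image — a global contrast change.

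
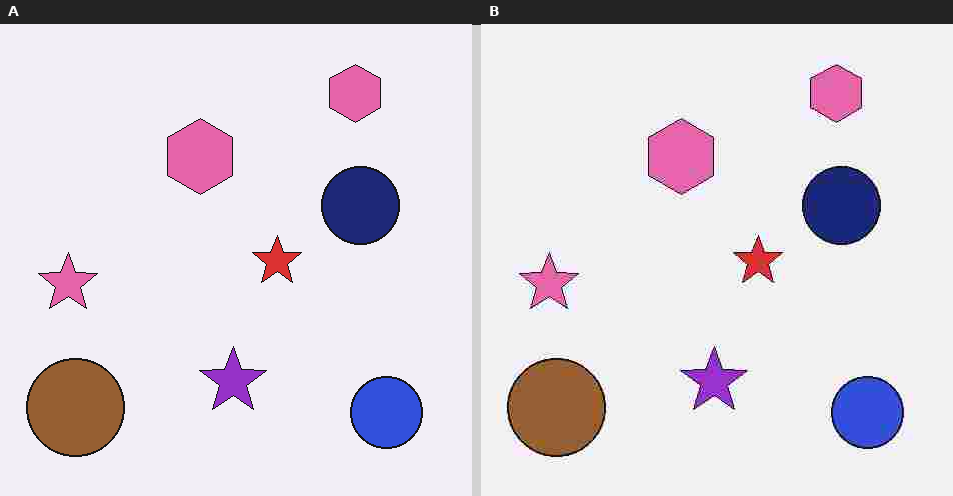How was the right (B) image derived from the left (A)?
This is the original image heavily JPEG-compressed with obvious blocking artifacts.

Blocky 8×8 compression artifacts appear around shape edges and the flat background shows ringing — characteristic JPEG degradation.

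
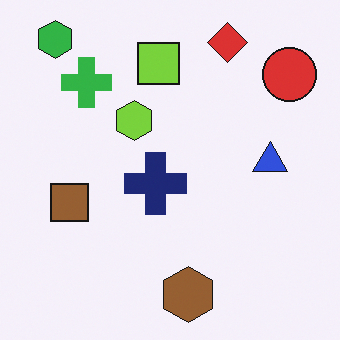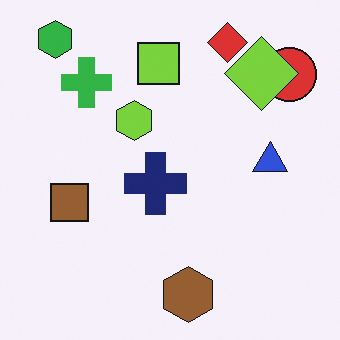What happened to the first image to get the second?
This is the original image overlaid with an additional lime diamond.

A lime diamond appears in the second image that is absent from the first.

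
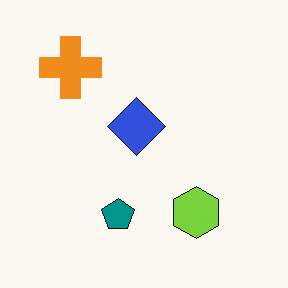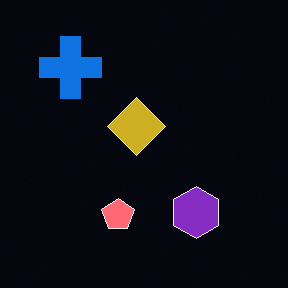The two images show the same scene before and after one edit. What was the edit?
It was color-inverted (negative).

The light background has become dark and every shape's color is its complement — a photographic negative.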